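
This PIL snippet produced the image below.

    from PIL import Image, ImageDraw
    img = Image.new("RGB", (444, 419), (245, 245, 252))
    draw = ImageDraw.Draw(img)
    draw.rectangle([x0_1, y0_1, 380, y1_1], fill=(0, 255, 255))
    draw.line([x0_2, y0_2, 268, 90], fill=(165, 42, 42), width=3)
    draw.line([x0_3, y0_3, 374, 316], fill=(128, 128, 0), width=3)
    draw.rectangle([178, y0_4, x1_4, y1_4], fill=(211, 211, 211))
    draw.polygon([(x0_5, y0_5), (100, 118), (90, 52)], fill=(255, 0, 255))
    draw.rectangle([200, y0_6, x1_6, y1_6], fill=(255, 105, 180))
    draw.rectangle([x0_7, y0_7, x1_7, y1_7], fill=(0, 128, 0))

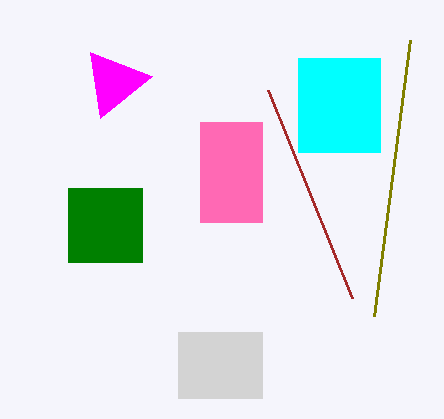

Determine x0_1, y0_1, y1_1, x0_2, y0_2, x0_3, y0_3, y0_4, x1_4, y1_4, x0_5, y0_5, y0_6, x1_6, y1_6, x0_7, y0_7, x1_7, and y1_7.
x0_1 = 298
y0_1 = 58
y1_1 = 152
x0_2 = 352
y0_2 = 298
x0_3 = 410
y0_3 = 40
y0_4 = 332
x1_4 = 262
y1_4 = 398
x0_5 = 152
y0_5 = 76
y0_6 = 122
x1_6 = 262
y1_6 = 222
x0_7 = 68
y0_7 = 188
x1_7 = 142
y1_7 = 262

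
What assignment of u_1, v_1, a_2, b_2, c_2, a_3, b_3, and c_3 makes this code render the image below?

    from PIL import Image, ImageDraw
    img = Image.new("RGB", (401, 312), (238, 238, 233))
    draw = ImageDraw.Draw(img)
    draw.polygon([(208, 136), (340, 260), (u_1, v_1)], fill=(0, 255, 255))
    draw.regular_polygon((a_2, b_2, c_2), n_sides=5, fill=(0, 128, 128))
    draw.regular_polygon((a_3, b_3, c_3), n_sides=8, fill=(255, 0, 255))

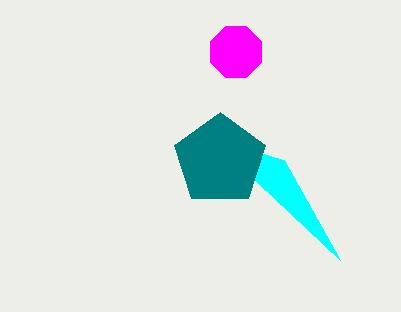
u_1 = 284
v_1 = 160
a_2 = 220
b_2 = 160
c_2 = 48
a_3 = 236
b_3 = 52
c_3 = 28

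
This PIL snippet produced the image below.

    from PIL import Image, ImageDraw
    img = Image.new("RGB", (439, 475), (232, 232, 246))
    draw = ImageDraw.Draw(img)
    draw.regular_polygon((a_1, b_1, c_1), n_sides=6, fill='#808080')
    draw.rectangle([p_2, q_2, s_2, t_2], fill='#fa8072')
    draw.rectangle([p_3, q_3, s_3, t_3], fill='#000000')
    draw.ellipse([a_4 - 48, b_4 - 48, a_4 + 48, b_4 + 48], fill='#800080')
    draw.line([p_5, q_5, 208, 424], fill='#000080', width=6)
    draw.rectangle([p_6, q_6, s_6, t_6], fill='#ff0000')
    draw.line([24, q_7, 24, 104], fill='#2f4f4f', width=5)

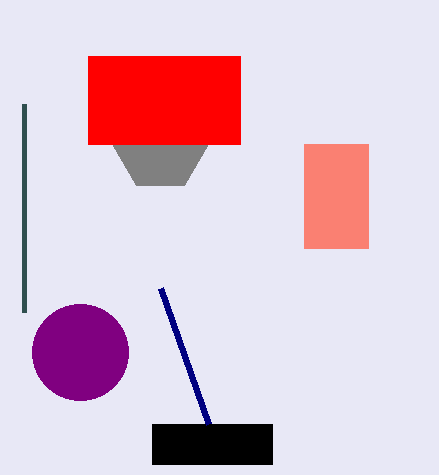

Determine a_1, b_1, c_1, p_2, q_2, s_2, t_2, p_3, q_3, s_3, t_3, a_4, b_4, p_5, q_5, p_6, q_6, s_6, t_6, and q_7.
a_1 = 160
b_1 = 144
c_1 = 48
p_2 = 304
q_2 = 144
s_2 = 368
t_2 = 248
p_3 = 152
q_3 = 424
s_3 = 272
t_3 = 464
a_4 = 80
b_4 = 352
p_5 = 160
q_5 = 288
p_6 = 88
q_6 = 56
s_6 = 240
t_6 = 144
q_7 = 312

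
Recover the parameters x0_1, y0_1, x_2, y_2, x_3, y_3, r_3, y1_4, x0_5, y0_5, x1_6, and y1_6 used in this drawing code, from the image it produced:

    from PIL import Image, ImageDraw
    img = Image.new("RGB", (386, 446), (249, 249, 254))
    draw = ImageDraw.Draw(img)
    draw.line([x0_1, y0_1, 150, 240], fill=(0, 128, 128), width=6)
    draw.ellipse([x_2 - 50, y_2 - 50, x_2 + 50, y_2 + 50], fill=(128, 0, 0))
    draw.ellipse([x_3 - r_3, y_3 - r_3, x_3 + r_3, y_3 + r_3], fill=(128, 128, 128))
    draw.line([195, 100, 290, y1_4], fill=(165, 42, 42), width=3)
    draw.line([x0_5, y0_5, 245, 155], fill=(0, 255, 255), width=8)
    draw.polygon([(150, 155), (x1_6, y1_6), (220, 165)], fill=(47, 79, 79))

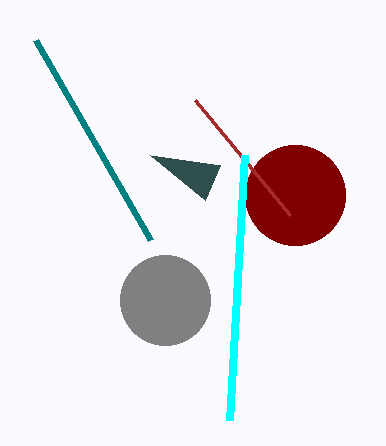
x0_1 = 35
y0_1 = 40
x_2 = 295
y_2 = 195
x_3 = 165
y_3 = 300
r_3 = 45
y1_4 = 215
x0_5 = 230
y0_5 = 420
x1_6 = 205
y1_6 = 200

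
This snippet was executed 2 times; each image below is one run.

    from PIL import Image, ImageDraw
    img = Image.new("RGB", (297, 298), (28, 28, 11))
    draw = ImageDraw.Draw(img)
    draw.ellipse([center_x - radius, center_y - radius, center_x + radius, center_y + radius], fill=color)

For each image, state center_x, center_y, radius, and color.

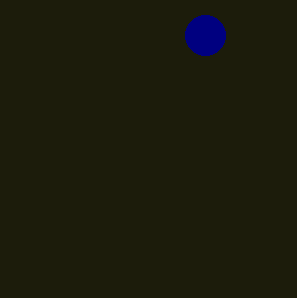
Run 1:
center_x = 205, center_y = 35, radius = 20, color = 'navy'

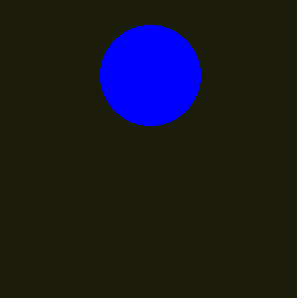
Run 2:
center_x = 150; center_y = 75; radius = 50; color = 'blue'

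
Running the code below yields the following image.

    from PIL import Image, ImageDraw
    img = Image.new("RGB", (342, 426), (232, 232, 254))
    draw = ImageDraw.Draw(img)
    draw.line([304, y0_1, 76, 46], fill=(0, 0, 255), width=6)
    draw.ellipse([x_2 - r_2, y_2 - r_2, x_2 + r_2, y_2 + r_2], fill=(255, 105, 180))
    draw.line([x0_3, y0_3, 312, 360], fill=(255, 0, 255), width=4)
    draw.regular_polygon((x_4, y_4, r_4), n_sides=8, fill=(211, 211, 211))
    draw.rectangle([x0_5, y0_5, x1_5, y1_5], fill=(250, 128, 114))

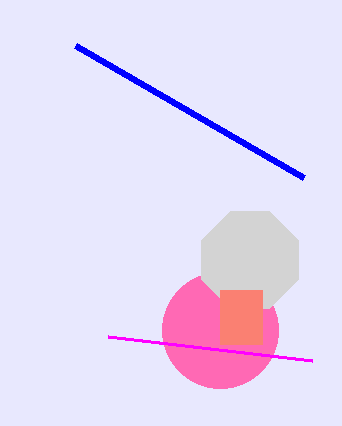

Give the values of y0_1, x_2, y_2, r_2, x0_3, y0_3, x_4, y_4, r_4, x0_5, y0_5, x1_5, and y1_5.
y0_1 = 178; x_2 = 220; y_2 = 330; r_2 = 58; x0_3 = 108; y0_3 = 336; x_4 = 250; y_4 = 260; r_4 = 52; x0_5 = 220; y0_5 = 290; x1_5 = 262; y1_5 = 344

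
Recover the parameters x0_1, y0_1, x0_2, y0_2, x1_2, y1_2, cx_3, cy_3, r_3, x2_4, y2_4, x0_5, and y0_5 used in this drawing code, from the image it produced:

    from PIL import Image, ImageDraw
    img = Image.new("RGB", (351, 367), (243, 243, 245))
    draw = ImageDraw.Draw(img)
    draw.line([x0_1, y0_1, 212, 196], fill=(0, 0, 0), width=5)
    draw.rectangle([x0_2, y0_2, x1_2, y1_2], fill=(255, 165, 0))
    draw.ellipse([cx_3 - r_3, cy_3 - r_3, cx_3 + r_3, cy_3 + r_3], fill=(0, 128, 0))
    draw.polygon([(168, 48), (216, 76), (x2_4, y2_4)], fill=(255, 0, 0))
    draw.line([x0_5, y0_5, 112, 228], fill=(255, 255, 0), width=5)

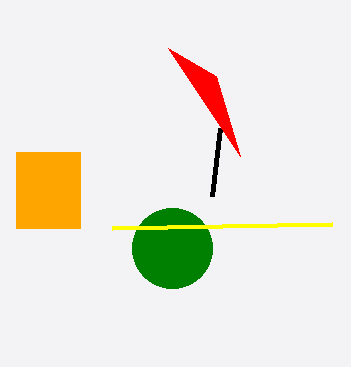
x0_1 = 220; y0_1 = 128; x0_2 = 16; y0_2 = 152; x1_2 = 80; y1_2 = 228; cx_3 = 172; cy_3 = 248; r_3 = 40; x2_4 = 240; y2_4 = 156; x0_5 = 332; y0_5 = 224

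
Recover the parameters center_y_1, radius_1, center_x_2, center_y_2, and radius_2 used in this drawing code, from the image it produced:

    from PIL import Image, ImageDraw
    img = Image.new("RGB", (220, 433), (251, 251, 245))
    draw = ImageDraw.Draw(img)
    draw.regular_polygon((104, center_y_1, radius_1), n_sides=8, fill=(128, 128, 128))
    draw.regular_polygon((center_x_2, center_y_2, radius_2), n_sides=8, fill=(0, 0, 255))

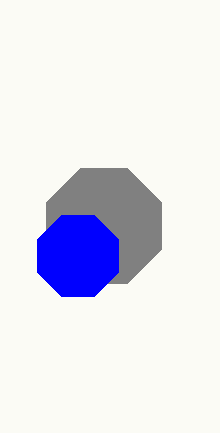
center_y_1 = 226
radius_1 = 62
center_x_2 = 78
center_y_2 = 256
radius_2 = 44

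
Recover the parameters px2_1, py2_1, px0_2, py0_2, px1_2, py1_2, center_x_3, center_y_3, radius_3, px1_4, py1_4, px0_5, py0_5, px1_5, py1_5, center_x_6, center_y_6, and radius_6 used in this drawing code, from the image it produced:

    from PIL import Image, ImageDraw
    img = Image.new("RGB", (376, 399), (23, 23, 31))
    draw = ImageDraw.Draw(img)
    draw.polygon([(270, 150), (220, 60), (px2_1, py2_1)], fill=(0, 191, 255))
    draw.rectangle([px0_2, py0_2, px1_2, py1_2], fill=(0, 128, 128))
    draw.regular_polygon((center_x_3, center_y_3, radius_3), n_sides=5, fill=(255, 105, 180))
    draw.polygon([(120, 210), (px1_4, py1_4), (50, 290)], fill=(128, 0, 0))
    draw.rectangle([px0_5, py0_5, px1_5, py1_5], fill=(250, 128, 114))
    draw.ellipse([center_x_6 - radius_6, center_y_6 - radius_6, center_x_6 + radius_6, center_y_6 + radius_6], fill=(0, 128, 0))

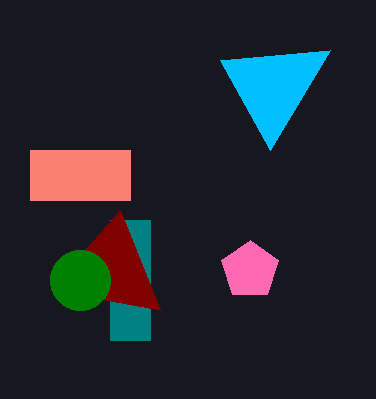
px2_1 = 330, py2_1 = 50, px0_2 = 110, py0_2 = 220, px1_2 = 150, py1_2 = 340, center_x_3 = 250, center_y_3 = 270, radius_3 = 30, px1_4 = 160, py1_4 = 310, px0_5 = 30, py0_5 = 150, px1_5 = 130, py1_5 = 200, center_x_6 = 80, center_y_6 = 280, radius_6 = 30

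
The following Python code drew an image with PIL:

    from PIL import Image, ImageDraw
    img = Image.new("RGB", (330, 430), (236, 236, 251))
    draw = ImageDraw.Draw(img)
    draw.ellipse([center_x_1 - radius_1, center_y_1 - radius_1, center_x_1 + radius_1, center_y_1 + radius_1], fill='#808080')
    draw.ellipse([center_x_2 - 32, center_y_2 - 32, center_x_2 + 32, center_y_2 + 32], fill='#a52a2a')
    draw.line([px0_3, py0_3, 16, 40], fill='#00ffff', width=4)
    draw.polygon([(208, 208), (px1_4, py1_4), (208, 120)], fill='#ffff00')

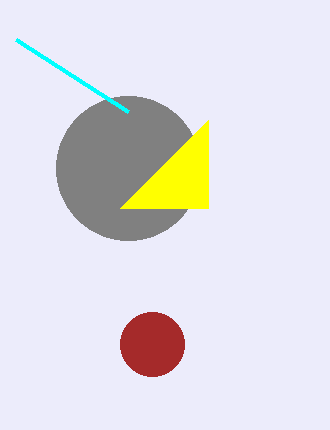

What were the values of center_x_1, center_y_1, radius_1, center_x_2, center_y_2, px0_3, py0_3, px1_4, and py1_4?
center_x_1 = 128
center_y_1 = 168
radius_1 = 72
center_x_2 = 152
center_y_2 = 344
px0_3 = 128
py0_3 = 112
px1_4 = 120
py1_4 = 208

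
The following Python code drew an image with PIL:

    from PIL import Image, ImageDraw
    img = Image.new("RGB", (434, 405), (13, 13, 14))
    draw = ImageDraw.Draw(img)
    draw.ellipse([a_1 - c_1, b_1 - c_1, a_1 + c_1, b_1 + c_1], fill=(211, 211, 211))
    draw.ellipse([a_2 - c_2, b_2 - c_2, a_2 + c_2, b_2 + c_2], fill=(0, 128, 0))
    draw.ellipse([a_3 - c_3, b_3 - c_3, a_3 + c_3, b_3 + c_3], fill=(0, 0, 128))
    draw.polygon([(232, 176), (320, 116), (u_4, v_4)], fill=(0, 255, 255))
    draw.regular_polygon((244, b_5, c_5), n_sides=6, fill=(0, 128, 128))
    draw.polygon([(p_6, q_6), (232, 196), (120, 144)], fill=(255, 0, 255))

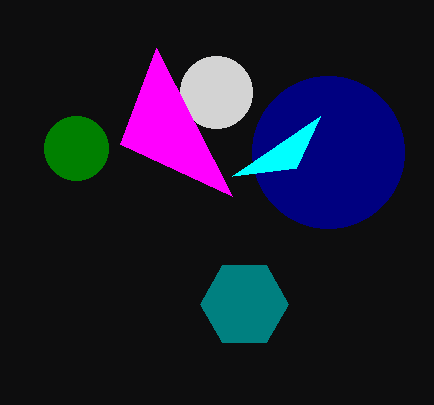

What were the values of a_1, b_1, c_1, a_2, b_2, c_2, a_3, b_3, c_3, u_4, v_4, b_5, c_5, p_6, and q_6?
a_1 = 216; b_1 = 92; c_1 = 36; a_2 = 76; b_2 = 148; c_2 = 32; a_3 = 328; b_3 = 152; c_3 = 76; u_4 = 296; v_4 = 168; b_5 = 304; c_5 = 44; p_6 = 156; q_6 = 48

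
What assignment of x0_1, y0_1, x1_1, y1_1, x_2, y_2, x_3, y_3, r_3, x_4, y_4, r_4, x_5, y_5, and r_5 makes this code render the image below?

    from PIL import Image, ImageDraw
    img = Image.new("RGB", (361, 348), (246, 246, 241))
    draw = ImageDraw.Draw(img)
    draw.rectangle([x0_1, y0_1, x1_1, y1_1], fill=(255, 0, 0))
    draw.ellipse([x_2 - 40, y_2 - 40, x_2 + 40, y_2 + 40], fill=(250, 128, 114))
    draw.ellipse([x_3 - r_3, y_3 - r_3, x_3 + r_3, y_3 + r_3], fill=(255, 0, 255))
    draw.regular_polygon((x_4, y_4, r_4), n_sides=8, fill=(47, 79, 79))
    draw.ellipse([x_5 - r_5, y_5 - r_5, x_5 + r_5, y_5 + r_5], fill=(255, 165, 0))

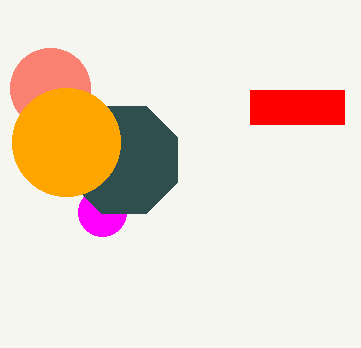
x0_1 = 250, y0_1 = 90, x1_1 = 344, y1_1 = 124, x_2 = 50, y_2 = 88, x_3 = 102, y_3 = 212, r_3 = 24, x_4 = 124, y_4 = 160, r_4 = 58, x_5 = 66, y_5 = 142, r_5 = 54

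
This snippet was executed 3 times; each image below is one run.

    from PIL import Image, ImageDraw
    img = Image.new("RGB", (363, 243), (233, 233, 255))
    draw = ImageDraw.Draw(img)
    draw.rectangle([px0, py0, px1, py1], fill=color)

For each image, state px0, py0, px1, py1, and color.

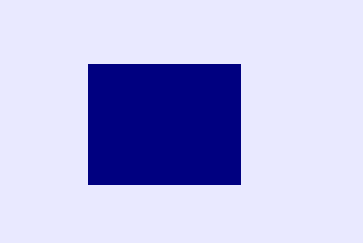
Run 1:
px0 = 88
py0 = 64
px1 = 240
py1 = 184
color = 'navy'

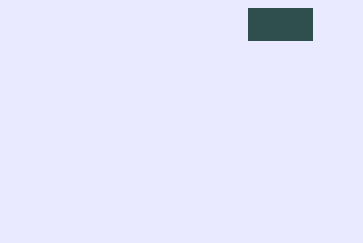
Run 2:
px0 = 248, py0 = 8, px1 = 312, py1 = 40, color = 'darkslategray'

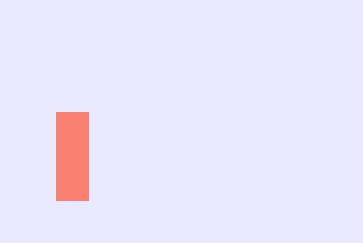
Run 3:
px0 = 56, py0 = 112, px1 = 88, py1 = 200, color = 'salmon'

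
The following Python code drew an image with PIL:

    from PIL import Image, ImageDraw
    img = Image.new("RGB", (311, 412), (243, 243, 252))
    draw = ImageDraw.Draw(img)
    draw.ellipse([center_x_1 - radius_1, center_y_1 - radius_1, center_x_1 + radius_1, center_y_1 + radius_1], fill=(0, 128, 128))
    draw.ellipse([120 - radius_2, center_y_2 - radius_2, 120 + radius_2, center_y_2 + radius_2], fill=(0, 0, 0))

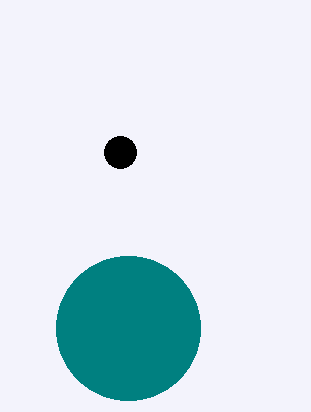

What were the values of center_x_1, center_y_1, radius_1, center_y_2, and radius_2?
center_x_1 = 128
center_y_1 = 328
radius_1 = 72
center_y_2 = 152
radius_2 = 16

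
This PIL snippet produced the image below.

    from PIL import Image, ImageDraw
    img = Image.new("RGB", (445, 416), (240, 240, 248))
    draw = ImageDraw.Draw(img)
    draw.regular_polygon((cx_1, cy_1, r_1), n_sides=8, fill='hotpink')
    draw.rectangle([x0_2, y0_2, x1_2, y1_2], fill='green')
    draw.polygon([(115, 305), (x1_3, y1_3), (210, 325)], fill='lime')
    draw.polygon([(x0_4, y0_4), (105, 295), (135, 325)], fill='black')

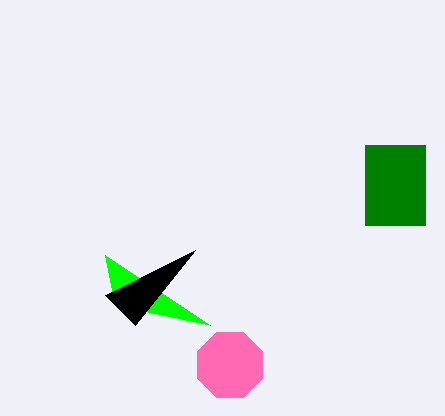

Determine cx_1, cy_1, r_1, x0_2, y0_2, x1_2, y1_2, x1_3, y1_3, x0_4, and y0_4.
cx_1 = 230
cy_1 = 365
r_1 = 35
x0_2 = 365
y0_2 = 145
x1_2 = 425
y1_2 = 225
x1_3 = 105
y1_3 = 255
x0_4 = 195
y0_4 = 250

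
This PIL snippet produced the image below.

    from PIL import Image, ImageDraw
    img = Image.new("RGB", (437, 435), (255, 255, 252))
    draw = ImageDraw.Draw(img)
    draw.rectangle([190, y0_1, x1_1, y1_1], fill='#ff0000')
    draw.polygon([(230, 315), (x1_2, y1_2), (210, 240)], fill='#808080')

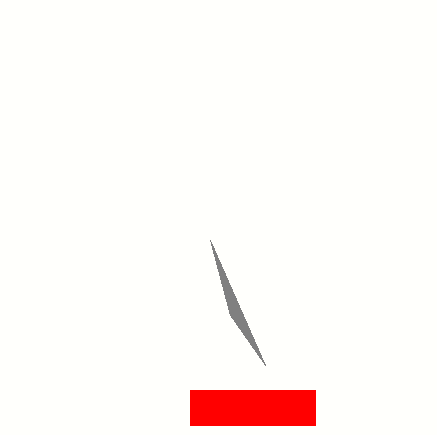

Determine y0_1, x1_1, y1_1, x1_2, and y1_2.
y0_1 = 390
x1_1 = 315
y1_1 = 425
x1_2 = 265
y1_2 = 365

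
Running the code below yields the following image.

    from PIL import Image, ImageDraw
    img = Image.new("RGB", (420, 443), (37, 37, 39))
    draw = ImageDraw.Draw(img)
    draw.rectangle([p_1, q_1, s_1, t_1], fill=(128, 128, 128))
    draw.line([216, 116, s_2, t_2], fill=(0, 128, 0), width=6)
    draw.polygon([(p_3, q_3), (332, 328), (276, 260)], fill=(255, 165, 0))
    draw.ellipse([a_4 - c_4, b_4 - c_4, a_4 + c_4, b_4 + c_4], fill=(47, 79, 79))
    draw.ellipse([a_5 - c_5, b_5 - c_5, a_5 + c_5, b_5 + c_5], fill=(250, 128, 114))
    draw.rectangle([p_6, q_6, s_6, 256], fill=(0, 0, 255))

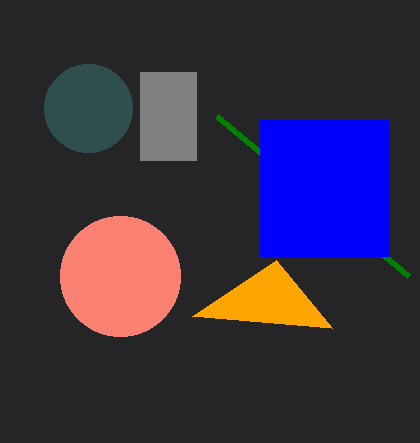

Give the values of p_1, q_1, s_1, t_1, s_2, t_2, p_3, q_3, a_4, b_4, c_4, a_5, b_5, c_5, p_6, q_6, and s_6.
p_1 = 140, q_1 = 72, s_1 = 196, t_1 = 160, s_2 = 408, t_2 = 276, p_3 = 192, q_3 = 316, a_4 = 88, b_4 = 108, c_4 = 44, a_5 = 120, b_5 = 276, c_5 = 60, p_6 = 260, q_6 = 120, s_6 = 388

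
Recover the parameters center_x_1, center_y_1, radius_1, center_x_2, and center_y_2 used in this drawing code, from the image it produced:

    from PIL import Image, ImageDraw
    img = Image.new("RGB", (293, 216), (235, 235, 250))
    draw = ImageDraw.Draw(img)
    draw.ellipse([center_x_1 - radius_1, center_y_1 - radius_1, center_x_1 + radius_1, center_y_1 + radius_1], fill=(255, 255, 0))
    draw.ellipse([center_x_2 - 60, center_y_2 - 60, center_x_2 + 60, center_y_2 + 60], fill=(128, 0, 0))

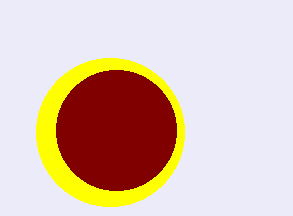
center_x_1 = 110
center_y_1 = 132
radius_1 = 74
center_x_2 = 116
center_y_2 = 130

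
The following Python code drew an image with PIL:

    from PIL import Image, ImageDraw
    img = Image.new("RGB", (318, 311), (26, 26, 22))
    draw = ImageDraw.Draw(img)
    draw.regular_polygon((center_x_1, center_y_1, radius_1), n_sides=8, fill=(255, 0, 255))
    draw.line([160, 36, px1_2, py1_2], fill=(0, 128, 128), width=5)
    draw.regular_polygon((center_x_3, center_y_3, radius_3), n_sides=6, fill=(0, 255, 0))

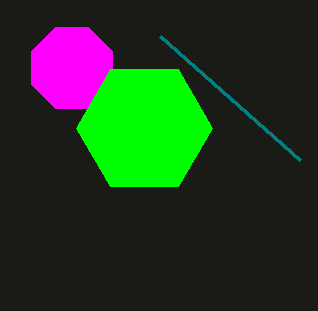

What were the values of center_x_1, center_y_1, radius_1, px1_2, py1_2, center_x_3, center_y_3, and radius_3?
center_x_1 = 72, center_y_1 = 68, radius_1 = 44, px1_2 = 300, py1_2 = 160, center_x_3 = 144, center_y_3 = 128, radius_3 = 68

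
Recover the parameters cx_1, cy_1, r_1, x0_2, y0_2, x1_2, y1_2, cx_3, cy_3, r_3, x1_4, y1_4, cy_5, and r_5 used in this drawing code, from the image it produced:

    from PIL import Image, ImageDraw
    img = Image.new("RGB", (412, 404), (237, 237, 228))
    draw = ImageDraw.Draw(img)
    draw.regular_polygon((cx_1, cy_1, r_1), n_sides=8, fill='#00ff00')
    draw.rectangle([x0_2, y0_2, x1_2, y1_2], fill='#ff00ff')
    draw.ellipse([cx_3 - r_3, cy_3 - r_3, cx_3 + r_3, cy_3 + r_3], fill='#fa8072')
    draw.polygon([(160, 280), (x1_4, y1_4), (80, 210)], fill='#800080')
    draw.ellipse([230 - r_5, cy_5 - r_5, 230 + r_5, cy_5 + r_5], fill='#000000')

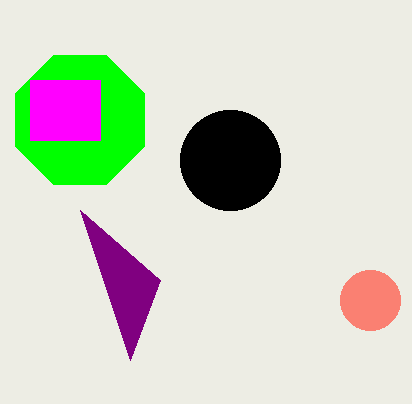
cx_1 = 80, cy_1 = 120, r_1 = 70, x0_2 = 30, y0_2 = 80, x1_2 = 100, y1_2 = 140, cx_3 = 370, cy_3 = 300, r_3 = 30, x1_4 = 130, y1_4 = 360, cy_5 = 160, r_5 = 50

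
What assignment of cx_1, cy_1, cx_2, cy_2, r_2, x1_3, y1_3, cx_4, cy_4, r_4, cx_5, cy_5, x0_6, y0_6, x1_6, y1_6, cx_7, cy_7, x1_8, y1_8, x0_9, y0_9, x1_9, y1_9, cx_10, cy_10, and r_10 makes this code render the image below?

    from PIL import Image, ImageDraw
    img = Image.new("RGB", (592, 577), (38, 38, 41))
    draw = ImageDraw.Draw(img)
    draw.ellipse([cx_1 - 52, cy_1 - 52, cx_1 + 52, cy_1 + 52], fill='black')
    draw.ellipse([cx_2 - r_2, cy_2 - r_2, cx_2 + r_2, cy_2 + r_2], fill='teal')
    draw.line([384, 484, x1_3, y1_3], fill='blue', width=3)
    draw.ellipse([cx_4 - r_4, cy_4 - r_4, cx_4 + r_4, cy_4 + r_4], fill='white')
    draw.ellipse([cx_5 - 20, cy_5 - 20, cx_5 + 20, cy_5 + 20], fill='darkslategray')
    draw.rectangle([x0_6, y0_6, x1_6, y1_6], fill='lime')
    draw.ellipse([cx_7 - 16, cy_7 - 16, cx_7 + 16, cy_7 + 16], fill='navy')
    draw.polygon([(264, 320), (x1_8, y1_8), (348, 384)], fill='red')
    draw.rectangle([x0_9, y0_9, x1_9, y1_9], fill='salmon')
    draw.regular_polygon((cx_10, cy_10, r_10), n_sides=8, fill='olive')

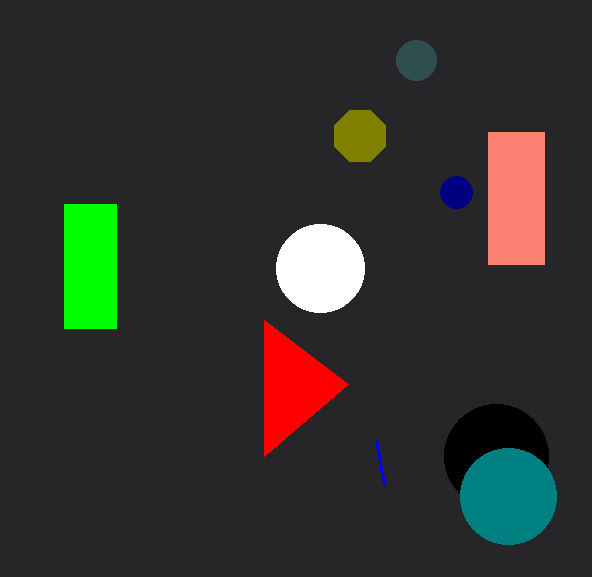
cx_1 = 496; cy_1 = 456; cx_2 = 508; cy_2 = 496; r_2 = 48; x1_3 = 376; y1_3 = 440; cx_4 = 320; cy_4 = 268; r_4 = 44; cx_5 = 416; cy_5 = 60; x0_6 = 64; y0_6 = 204; x1_6 = 116; y1_6 = 328; cx_7 = 456; cy_7 = 192; x1_8 = 264; y1_8 = 456; x0_9 = 488; y0_9 = 132; x1_9 = 544; y1_9 = 264; cx_10 = 360; cy_10 = 136; r_10 = 28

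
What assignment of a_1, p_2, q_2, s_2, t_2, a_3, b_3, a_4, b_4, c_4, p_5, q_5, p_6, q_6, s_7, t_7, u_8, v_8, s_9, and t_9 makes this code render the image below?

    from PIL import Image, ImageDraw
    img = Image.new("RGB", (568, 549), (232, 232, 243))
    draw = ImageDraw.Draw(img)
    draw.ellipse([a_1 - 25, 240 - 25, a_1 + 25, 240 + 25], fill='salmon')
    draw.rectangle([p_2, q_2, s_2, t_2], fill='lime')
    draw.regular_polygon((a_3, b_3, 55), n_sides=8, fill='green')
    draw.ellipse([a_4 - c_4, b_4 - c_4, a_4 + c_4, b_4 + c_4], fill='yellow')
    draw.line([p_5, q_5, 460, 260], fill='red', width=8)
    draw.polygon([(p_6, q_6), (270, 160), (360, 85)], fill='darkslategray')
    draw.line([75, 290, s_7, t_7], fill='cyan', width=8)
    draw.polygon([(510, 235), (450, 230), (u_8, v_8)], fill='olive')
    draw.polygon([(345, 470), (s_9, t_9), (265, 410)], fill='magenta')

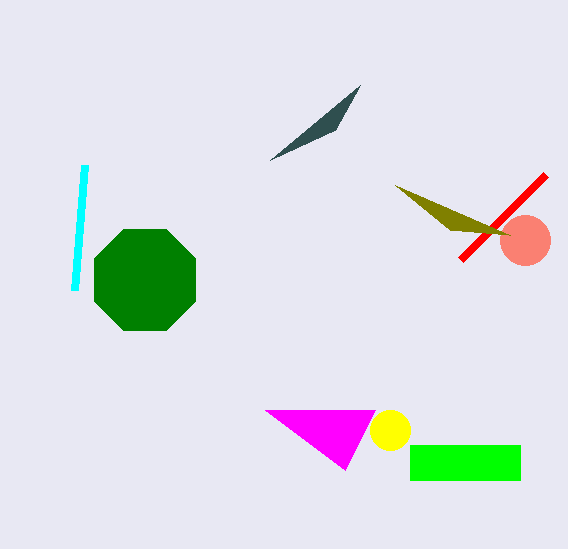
a_1 = 525
p_2 = 410
q_2 = 445
s_2 = 520
t_2 = 480
a_3 = 145
b_3 = 280
a_4 = 390
b_4 = 430
c_4 = 20
p_5 = 545
q_5 = 175
p_6 = 335
q_6 = 130
s_7 = 85
t_7 = 165
u_8 = 395
v_8 = 185
s_9 = 375
t_9 = 410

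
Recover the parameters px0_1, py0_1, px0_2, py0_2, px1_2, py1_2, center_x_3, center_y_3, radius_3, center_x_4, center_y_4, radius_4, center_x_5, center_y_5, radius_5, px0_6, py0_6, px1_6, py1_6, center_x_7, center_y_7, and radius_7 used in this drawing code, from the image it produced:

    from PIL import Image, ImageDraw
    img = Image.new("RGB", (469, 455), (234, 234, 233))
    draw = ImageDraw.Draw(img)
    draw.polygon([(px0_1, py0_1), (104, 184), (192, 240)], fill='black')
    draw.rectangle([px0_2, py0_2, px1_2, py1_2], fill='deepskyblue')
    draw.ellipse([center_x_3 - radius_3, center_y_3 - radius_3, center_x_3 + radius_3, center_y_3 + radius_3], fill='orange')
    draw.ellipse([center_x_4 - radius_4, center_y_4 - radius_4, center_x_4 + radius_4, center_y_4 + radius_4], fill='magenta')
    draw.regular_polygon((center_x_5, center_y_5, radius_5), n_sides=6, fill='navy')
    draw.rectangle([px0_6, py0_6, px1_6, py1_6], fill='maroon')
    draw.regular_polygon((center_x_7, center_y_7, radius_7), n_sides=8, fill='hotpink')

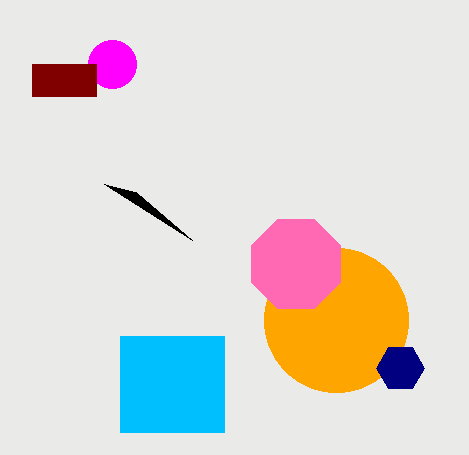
px0_1 = 136, py0_1 = 192, px0_2 = 120, py0_2 = 336, px1_2 = 224, py1_2 = 432, center_x_3 = 336, center_y_3 = 320, radius_3 = 72, center_x_4 = 112, center_y_4 = 64, radius_4 = 24, center_x_5 = 400, center_y_5 = 368, radius_5 = 24, px0_6 = 32, py0_6 = 64, px1_6 = 96, py1_6 = 96, center_x_7 = 296, center_y_7 = 264, radius_7 = 48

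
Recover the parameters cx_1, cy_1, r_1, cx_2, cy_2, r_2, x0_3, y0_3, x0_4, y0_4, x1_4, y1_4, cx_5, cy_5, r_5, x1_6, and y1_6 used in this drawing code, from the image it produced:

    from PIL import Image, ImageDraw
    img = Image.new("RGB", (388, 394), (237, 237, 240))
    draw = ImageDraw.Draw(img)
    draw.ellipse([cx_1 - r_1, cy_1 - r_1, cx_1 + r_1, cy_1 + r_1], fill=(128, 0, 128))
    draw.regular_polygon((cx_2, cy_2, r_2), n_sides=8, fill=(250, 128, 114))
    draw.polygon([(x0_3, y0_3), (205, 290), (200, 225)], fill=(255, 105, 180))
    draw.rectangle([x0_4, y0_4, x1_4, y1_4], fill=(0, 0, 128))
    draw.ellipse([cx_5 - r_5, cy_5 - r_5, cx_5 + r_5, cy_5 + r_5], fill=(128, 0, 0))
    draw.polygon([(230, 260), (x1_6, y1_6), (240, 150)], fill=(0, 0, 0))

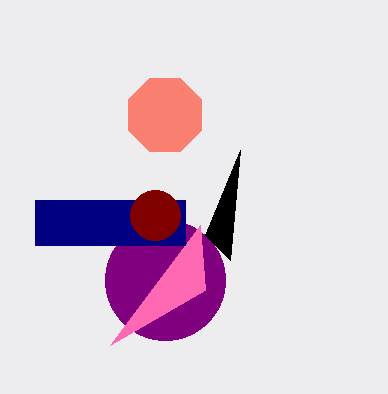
cx_1 = 165; cy_1 = 280; r_1 = 60; cx_2 = 165; cy_2 = 115; r_2 = 40; x0_3 = 110; y0_3 = 345; x0_4 = 35; y0_4 = 200; x1_4 = 185; y1_4 = 245; cx_5 = 155; cy_5 = 215; r_5 = 25; x1_6 = 205; y1_6 = 235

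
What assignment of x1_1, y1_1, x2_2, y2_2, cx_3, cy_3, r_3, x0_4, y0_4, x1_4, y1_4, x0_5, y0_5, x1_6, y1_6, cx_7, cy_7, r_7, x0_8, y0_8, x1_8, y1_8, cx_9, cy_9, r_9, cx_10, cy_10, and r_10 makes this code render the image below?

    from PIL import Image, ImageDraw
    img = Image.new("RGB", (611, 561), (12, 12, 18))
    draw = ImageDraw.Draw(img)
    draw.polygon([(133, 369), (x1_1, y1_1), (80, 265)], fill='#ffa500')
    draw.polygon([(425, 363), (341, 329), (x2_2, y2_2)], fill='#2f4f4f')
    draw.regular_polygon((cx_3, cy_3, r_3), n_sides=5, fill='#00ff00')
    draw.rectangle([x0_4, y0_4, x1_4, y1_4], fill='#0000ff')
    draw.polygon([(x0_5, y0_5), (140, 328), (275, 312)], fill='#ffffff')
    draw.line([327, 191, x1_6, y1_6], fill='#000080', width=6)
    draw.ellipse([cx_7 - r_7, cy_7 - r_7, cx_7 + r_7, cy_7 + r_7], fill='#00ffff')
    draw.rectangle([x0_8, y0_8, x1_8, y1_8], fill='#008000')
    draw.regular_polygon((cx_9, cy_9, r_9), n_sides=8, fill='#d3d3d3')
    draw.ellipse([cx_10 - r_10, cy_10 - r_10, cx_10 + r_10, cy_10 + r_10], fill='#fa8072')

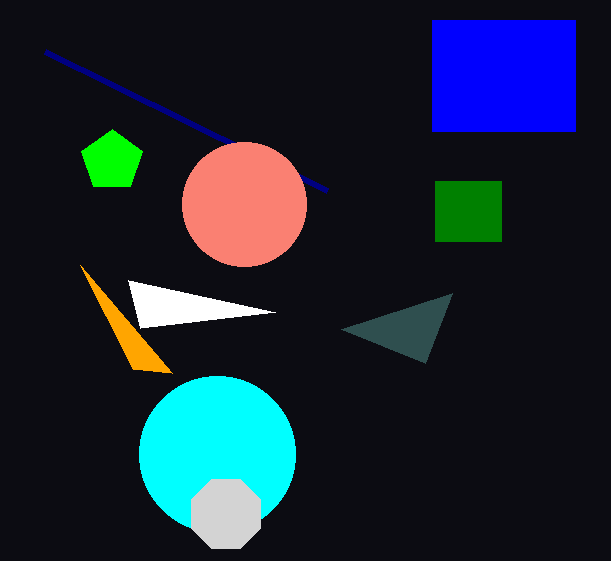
x1_1 = 172; y1_1 = 373; x2_2 = 452; y2_2 = 293; cx_3 = 112; cy_3 = 161; r_3 = 32; x0_4 = 432; y0_4 = 20; x1_4 = 575; y1_4 = 131; x0_5 = 128; y0_5 = 280; x1_6 = 45; y1_6 = 52; cx_7 = 217; cy_7 = 454; r_7 = 78; x0_8 = 435; y0_8 = 181; x1_8 = 501; y1_8 = 241; cx_9 = 226; cy_9 = 514; r_9 = 37; cx_10 = 244; cy_10 = 204; r_10 = 62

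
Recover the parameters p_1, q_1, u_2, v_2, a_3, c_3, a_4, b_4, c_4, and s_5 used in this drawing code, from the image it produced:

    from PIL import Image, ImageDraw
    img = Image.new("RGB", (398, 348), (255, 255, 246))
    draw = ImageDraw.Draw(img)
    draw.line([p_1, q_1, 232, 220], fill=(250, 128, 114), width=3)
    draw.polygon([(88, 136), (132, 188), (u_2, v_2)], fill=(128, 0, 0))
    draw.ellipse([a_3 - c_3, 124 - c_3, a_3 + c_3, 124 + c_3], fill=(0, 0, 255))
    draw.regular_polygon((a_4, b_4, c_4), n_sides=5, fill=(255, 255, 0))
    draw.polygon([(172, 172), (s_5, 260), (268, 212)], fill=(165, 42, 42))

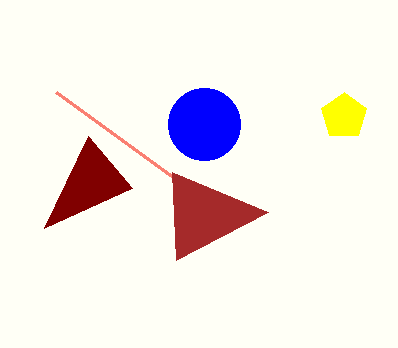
p_1 = 56; q_1 = 92; u_2 = 44; v_2 = 228; a_3 = 204; c_3 = 36; a_4 = 344; b_4 = 116; c_4 = 24; s_5 = 176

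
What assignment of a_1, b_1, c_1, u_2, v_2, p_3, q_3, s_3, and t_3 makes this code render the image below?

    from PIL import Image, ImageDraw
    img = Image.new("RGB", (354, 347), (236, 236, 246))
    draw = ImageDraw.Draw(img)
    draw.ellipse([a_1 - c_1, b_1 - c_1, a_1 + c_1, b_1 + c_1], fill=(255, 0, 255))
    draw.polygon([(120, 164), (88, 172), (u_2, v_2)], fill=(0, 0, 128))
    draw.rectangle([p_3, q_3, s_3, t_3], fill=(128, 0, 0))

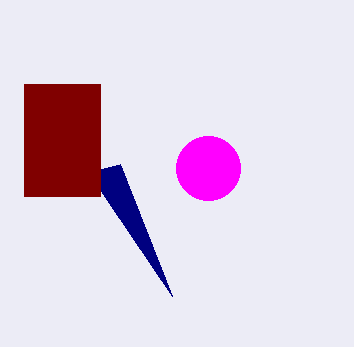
a_1 = 208; b_1 = 168; c_1 = 32; u_2 = 172; v_2 = 296; p_3 = 24; q_3 = 84; s_3 = 100; t_3 = 196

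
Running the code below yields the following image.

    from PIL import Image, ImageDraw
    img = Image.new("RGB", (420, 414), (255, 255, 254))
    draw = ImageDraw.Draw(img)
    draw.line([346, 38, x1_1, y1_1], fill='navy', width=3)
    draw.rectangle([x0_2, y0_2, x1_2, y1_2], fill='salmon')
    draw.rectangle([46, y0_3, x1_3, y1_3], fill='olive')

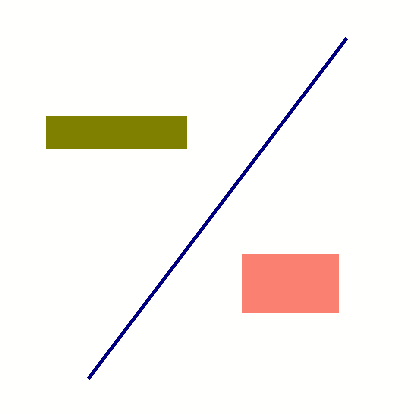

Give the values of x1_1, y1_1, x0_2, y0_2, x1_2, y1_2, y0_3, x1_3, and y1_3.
x1_1 = 88; y1_1 = 378; x0_2 = 242; y0_2 = 254; x1_2 = 338; y1_2 = 312; y0_3 = 116; x1_3 = 186; y1_3 = 148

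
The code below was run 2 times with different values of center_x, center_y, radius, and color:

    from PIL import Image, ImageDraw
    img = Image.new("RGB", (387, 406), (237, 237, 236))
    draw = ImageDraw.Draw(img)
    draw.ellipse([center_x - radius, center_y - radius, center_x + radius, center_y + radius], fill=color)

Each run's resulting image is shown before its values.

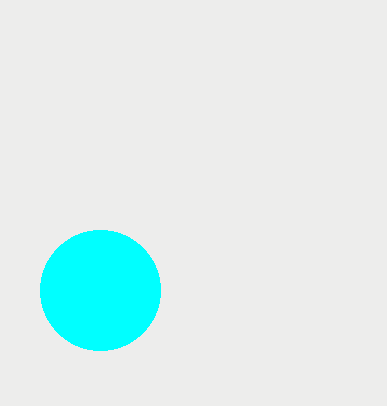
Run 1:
center_x = 100; center_y = 290; radius = 60; color = 'cyan'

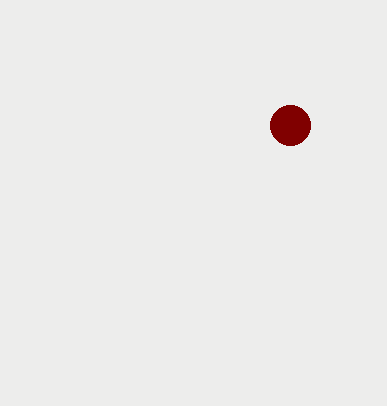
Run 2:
center_x = 290
center_y = 125
radius = 20
color = 'maroon'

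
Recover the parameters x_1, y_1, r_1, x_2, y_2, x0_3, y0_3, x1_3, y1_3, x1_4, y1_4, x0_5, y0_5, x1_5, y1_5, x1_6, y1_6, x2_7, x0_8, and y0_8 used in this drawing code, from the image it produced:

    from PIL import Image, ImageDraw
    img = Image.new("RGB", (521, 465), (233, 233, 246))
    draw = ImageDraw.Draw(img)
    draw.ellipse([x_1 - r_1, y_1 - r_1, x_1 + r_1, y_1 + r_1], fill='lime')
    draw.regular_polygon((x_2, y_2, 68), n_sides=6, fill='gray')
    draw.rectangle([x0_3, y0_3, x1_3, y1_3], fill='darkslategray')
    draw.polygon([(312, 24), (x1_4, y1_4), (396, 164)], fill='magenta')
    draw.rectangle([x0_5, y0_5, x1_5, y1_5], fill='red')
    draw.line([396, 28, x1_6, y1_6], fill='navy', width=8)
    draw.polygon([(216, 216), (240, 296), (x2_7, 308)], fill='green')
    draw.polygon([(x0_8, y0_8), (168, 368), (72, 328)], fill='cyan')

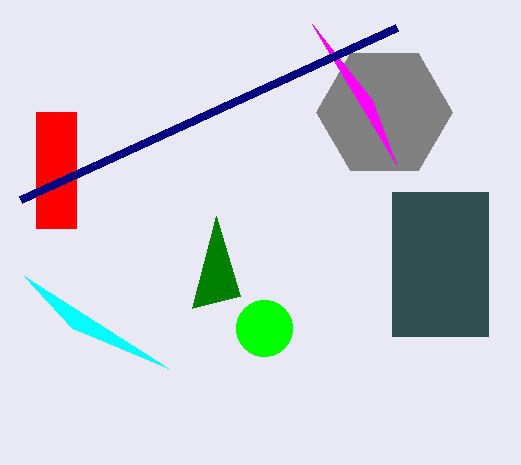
x_1 = 264; y_1 = 328; r_1 = 28; x_2 = 384; y_2 = 112; x0_3 = 392; y0_3 = 192; x1_3 = 488; y1_3 = 336; x1_4 = 372; y1_4 = 100; x0_5 = 36; y0_5 = 112; x1_5 = 76; y1_5 = 228; x1_6 = 20; y1_6 = 200; x2_7 = 192; x0_8 = 24; y0_8 = 276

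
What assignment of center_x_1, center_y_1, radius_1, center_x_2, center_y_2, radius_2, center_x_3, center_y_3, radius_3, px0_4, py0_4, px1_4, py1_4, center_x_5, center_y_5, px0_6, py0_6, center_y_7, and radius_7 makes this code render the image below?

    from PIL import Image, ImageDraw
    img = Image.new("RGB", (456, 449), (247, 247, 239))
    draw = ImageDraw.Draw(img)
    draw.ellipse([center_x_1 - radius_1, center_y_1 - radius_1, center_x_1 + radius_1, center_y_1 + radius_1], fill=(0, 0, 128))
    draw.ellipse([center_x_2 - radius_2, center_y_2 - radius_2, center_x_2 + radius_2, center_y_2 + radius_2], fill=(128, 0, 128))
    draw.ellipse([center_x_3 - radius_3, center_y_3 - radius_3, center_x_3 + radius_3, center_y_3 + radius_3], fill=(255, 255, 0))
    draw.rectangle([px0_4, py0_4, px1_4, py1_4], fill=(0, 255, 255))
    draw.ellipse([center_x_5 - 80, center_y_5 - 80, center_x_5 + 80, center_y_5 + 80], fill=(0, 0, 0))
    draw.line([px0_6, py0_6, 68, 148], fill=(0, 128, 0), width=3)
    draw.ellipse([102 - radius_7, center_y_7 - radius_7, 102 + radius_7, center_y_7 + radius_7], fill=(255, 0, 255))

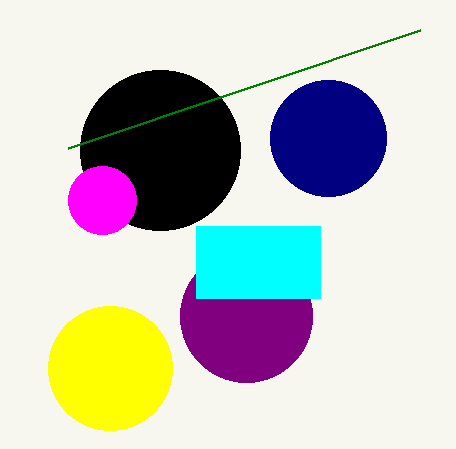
center_x_1 = 328
center_y_1 = 138
radius_1 = 58
center_x_2 = 246
center_y_2 = 316
radius_2 = 66
center_x_3 = 110
center_y_3 = 368
radius_3 = 62
px0_4 = 196
py0_4 = 226
px1_4 = 320
py1_4 = 298
center_x_5 = 160
center_y_5 = 150
px0_6 = 420
py0_6 = 30
center_y_7 = 200
radius_7 = 34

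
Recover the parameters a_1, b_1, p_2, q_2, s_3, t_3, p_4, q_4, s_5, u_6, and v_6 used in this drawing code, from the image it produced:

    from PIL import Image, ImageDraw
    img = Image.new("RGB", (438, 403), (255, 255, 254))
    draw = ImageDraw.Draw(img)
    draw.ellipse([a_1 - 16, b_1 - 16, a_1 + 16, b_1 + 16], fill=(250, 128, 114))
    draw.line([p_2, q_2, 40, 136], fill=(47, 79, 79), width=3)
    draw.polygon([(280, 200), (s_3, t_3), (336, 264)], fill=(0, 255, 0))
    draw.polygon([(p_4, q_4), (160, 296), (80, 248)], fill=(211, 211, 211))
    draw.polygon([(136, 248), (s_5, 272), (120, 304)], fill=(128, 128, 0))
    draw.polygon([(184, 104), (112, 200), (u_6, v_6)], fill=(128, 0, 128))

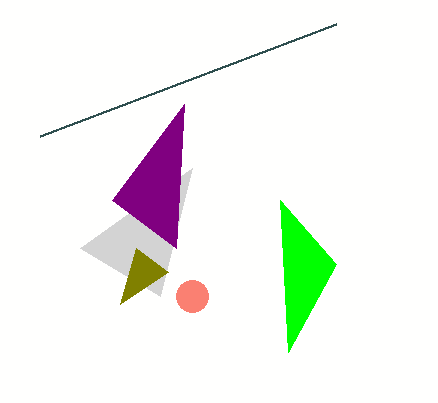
a_1 = 192; b_1 = 296; p_2 = 336; q_2 = 24; s_3 = 288; t_3 = 352; p_4 = 192; q_4 = 168; s_5 = 168; u_6 = 176; v_6 = 248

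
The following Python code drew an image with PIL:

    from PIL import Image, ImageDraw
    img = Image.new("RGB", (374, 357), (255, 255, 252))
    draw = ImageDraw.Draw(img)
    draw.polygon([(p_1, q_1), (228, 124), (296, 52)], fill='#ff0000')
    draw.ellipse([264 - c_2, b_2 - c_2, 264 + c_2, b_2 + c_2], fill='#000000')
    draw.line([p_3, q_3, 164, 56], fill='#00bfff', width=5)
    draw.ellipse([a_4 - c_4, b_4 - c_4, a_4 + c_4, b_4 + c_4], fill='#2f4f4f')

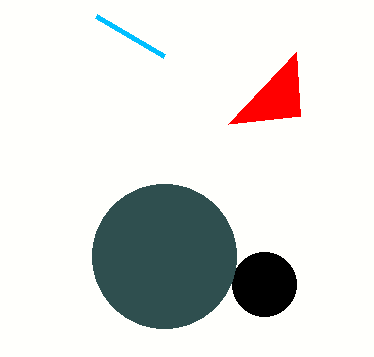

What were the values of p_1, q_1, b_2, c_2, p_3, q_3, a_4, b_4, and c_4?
p_1 = 300
q_1 = 116
b_2 = 284
c_2 = 32
p_3 = 96
q_3 = 16
a_4 = 164
b_4 = 256
c_4 = 72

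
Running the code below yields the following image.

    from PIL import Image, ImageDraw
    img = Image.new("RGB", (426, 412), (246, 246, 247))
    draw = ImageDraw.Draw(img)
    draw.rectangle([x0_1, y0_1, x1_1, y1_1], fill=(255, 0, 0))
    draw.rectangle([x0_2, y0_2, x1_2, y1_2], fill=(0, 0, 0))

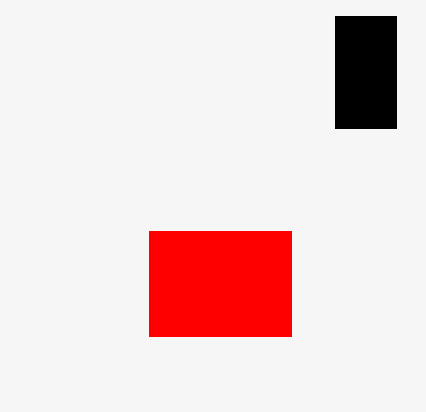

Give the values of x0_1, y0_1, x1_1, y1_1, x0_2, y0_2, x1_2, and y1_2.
x0_1 = 149
y0_1 = 231
x1_1 = 291
y1_1 = 336
x0_2 = 335
y0_2 = 16
x1_2 = 396
y1_2 = 128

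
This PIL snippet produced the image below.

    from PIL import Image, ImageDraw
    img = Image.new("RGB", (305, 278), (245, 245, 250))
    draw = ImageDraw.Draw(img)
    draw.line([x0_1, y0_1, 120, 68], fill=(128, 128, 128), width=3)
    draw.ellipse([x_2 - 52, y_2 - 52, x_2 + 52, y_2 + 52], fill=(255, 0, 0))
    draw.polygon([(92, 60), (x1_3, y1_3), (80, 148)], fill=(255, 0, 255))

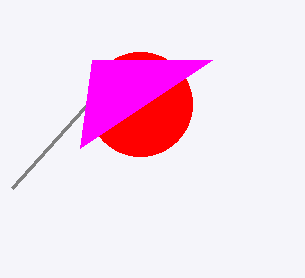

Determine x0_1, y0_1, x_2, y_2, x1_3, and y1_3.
x0_1 = 12
y0_1 = 188
x_2 = 140
y_2 = 104
x1_3 = 212
y1_3 = 60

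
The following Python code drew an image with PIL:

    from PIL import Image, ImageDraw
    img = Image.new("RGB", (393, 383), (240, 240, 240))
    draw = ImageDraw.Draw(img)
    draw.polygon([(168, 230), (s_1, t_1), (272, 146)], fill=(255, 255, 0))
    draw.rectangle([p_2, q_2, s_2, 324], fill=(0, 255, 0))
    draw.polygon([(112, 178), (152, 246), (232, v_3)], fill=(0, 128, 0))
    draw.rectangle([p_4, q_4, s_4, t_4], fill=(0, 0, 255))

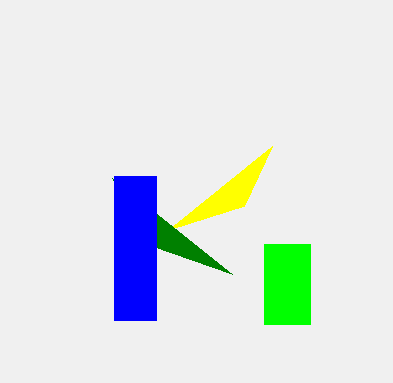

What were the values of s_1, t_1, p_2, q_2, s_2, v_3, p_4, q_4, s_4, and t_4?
s_1 = 244, t_1 = 206, p_2 = 264, q_2 = 244, s_2 = 310, v_3 = 274, p_4 = 114, q_4 = 176, s_4 = 156, t_4 = 320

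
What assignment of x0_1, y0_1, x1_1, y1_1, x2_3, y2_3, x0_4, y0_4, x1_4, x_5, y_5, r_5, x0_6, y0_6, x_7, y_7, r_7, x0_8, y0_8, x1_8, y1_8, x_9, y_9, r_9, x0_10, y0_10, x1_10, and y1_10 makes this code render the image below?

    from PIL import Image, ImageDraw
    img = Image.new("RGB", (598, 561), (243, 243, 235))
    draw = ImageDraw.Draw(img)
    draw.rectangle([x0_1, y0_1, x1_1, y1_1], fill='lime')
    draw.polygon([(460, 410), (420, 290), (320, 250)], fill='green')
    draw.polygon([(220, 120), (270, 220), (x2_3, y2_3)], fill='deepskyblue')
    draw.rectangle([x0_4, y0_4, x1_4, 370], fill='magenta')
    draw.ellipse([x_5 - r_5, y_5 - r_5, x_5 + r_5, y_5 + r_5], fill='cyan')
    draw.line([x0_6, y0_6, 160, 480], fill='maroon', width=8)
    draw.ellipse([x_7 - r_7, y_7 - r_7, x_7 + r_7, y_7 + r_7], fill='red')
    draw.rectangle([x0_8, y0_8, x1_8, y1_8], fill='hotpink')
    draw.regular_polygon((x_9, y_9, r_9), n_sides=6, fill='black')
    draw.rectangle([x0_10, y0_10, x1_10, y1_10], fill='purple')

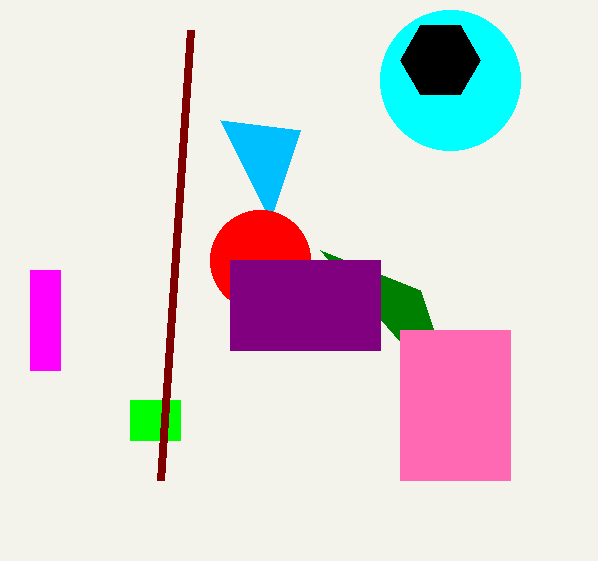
x0_1 = 130; y0_1 = 400; x1_1 = 180; y1_1 = 440; x2_3 = 300; y2_3 = 130; x0_4 = 30; y0_4 = 270; x1_4 = 60; x_5 = 450; y_5 = 80; r_5 = 70; x0_6 = 190; y0_6 = 30; x_7 = 260; y_7 = 260; r_7 = 50; x0_8 = 400; y0_8 = 330; x1_8 = 510; y1_8 = 480; x_9 = 440; y_9 = 60; r_9 = 40; x0_10 = 230; y0_10 = 260; x1_10 = 380; y1_10 = 350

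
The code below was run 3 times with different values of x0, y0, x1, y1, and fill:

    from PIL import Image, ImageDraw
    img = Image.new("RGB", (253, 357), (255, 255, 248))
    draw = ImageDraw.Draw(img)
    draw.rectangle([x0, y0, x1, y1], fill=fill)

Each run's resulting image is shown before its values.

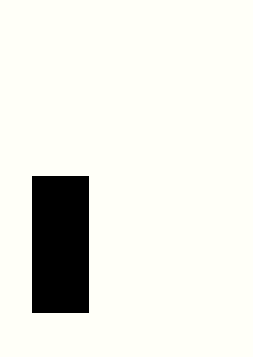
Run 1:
x0 = 32, y0 = 176, x1 = 88, y1 = 312, fill = 'black'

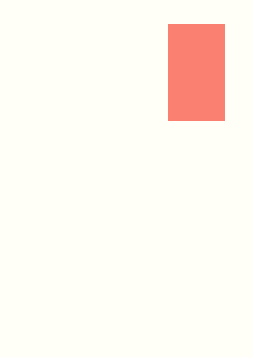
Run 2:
x0 = 168; y0 = 24; x1 = 224; y1 = 120; fill = 'salmon'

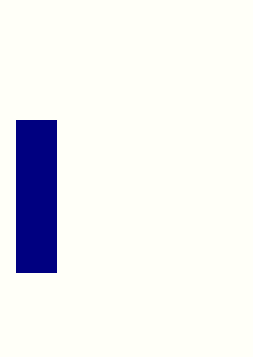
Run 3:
x0 = 16; y0 = 120; x1 = 56; y1 = 272; fill = 'navy'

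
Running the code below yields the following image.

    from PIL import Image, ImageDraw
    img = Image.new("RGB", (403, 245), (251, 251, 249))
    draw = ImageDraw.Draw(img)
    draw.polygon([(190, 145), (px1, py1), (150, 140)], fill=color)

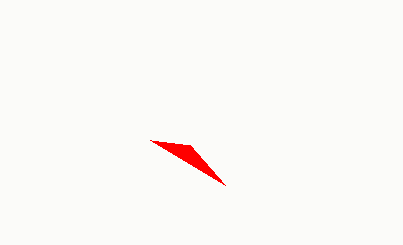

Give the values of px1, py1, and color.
px1 = 225; py1 = 185; color = 'red'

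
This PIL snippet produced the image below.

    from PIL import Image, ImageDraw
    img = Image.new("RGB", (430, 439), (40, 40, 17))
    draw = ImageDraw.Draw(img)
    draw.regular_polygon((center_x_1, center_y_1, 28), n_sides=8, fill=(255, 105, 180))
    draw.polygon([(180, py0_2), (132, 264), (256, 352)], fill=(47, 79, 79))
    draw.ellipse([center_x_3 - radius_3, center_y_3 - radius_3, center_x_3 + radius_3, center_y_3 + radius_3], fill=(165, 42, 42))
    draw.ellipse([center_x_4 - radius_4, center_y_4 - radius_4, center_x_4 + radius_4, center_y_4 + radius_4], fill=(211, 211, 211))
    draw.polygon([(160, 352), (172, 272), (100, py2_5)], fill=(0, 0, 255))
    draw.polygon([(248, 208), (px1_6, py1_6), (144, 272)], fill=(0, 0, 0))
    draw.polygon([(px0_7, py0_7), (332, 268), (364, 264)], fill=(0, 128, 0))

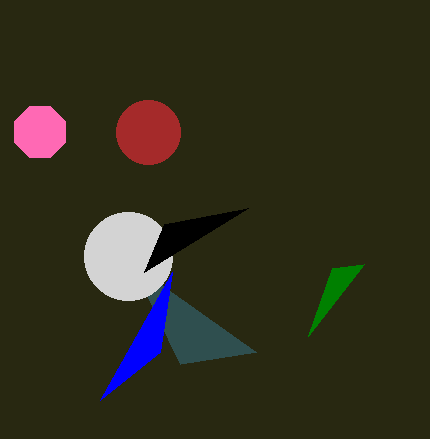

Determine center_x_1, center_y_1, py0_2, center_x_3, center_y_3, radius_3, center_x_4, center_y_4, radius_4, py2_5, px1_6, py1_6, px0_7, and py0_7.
center_x_1 = 40, center_y_1 = 132, py0_2 = 364, center_x_3 = 148, center_y_3 = 132, radius_3 = 32, center_x_4 = 128, center_y_4 = 256, radius_4 = 44, py2_5 = 400, px1_6 = 164, py1_6 = 224, px0_7 = 308, py0_7 = 336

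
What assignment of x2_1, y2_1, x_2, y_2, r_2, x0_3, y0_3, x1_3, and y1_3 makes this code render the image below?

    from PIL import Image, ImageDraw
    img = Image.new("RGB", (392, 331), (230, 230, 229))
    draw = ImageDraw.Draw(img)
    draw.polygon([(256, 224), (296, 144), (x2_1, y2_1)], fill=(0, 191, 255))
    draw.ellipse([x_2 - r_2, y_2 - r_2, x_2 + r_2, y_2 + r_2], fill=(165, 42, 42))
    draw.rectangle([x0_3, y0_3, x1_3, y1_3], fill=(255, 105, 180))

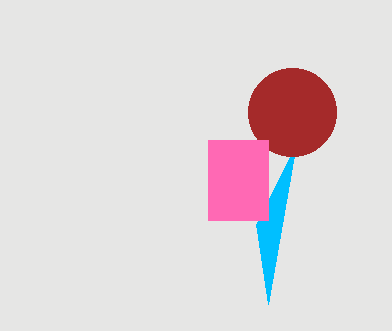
x2_1 = 268, y2_1 = 304, x_2 = 292, y_2 = 112, r_2 = 44, x0_3 = 208, y0_3 = 140, x1_3 = 268, y1_3 = 220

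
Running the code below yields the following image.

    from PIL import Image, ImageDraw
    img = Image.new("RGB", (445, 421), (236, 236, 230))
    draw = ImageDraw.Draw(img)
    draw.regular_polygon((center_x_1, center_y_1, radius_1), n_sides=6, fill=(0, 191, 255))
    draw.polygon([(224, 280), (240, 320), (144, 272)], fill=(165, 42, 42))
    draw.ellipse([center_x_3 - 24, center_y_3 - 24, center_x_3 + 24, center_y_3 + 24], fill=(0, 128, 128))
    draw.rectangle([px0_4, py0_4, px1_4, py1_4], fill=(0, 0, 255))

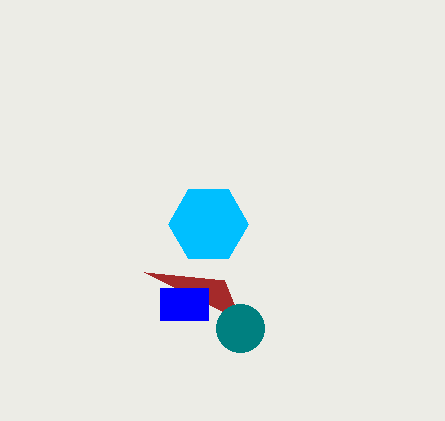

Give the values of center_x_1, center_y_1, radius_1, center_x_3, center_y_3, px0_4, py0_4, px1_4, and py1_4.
center_x_1 = 208, center_y_1 = 224, radius_1 = 40, center_x_3 = 240, center_y_3 = 328, px0_4 = 160, py0_4 = 288, px1_4 = 208, py1_4 = 320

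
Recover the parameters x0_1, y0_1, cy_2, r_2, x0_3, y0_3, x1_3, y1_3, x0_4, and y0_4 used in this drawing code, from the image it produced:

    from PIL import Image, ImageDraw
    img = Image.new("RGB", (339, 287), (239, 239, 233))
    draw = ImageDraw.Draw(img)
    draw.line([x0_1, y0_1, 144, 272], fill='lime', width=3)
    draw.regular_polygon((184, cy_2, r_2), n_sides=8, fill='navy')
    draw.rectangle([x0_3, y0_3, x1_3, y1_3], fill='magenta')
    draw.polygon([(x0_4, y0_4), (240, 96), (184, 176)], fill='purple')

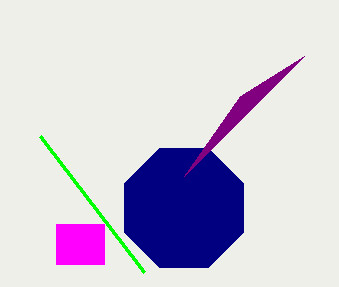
x0_1 = 40; y0_1 = 136; cy_2 = 208; r_2 = 64; x0_3 = 56; y0_3 = 224; x1_3 = 104; y1_3 = 264; x0_4 = 304; y0_4 = 56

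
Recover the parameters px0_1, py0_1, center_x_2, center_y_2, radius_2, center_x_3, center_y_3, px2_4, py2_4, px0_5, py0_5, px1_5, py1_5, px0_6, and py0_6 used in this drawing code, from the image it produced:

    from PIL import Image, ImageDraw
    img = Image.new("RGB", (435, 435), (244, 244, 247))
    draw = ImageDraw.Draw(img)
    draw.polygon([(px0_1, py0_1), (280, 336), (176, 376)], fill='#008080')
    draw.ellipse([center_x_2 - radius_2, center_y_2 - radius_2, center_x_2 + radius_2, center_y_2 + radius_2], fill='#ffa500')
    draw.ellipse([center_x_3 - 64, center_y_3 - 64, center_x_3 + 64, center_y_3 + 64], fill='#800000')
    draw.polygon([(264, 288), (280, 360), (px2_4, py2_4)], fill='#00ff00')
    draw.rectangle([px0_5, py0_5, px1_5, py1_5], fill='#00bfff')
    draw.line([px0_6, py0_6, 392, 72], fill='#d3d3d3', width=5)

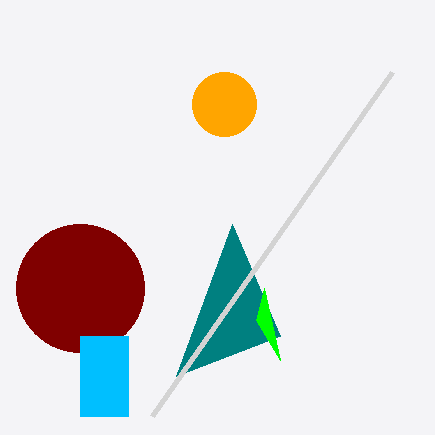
px0_1 = 232; py0_1 = 224; center_x_2 = 224; center_y_2 = 104; radius_2 = 32; center_x_3 = 80; center_y_3 = 288; px2_4 = 256; py2_4 = 320; px0_5 = 80; py0_5 = 336; px1_5 = 128; py1_5 = 416; px0_6 = 152; py0_6 = 416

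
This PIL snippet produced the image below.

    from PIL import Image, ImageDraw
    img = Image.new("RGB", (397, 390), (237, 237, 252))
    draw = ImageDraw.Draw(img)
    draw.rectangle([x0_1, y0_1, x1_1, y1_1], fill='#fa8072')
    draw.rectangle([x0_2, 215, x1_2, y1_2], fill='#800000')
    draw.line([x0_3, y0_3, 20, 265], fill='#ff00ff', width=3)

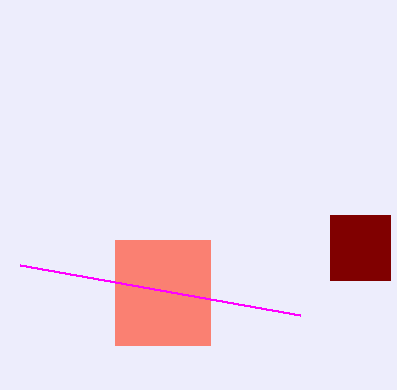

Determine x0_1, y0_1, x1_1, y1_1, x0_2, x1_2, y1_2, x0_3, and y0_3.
x0_1 = 115; y0_1 = 240; x1_1 = 210; y1_1 = 345; x0_2 = 330; x1_2 = 390; y1_2 = 280; x0_3 = 300; y0_3 = 315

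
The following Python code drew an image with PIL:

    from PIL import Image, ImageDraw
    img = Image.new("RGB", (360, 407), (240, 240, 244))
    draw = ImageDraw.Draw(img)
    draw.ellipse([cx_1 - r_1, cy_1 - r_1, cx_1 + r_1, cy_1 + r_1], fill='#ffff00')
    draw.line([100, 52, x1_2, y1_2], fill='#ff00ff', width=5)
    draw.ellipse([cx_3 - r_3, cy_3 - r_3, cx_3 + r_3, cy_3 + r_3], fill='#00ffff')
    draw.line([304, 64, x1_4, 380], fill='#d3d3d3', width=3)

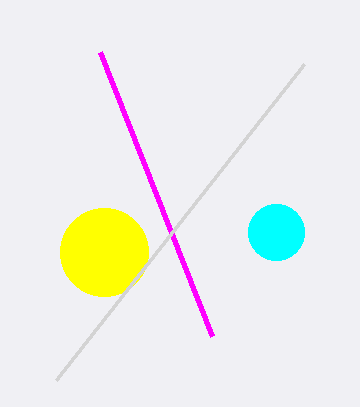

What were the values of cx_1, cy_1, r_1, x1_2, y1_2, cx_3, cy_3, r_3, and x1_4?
cx_1 = 104
cy_1 = 252
r_1 = 44
x1_2 = 212
y1_2 = 336
cx_3 = 276
cy_3 = 232
r_3 = 28
x1_4 = 56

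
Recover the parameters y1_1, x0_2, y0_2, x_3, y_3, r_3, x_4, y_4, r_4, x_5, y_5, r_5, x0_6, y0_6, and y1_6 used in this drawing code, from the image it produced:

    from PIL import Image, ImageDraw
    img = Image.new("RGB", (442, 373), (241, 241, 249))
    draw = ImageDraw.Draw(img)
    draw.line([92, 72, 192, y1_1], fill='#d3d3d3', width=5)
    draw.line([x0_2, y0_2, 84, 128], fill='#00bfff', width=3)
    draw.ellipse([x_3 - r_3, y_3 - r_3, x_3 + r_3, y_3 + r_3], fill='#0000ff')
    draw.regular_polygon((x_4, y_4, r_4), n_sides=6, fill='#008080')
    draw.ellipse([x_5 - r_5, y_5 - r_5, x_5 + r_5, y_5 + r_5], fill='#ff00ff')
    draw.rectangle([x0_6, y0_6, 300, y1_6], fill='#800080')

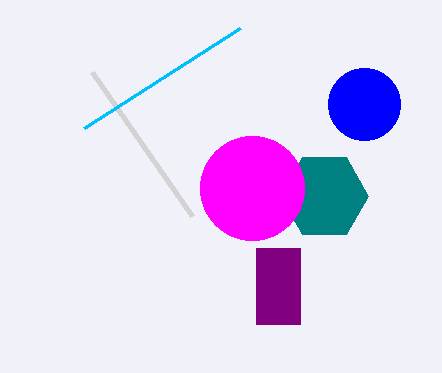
y1_1 = 216; x0_2 = 240; y0_2 = 28; x_3 = 364; y_3 = 104; r_3 = 36; x_4 = 324; y_4 = 196; r_4 = 44; x_5 = 252; y_5 = 188; r_5 = 52; x0_6 = 256; y0_6 = 248; y1_6 = 324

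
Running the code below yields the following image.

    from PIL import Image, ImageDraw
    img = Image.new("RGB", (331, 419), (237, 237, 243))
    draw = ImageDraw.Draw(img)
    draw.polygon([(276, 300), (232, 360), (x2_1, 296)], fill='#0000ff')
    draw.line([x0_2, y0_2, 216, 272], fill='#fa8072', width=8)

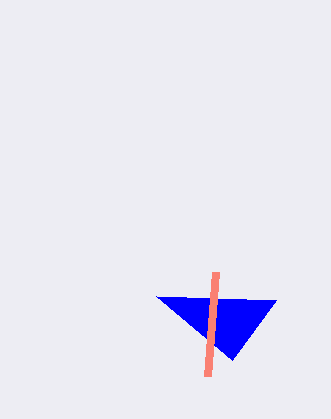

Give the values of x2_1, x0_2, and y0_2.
x2_1 = 156; x0_2 = 208; y0_2 = 376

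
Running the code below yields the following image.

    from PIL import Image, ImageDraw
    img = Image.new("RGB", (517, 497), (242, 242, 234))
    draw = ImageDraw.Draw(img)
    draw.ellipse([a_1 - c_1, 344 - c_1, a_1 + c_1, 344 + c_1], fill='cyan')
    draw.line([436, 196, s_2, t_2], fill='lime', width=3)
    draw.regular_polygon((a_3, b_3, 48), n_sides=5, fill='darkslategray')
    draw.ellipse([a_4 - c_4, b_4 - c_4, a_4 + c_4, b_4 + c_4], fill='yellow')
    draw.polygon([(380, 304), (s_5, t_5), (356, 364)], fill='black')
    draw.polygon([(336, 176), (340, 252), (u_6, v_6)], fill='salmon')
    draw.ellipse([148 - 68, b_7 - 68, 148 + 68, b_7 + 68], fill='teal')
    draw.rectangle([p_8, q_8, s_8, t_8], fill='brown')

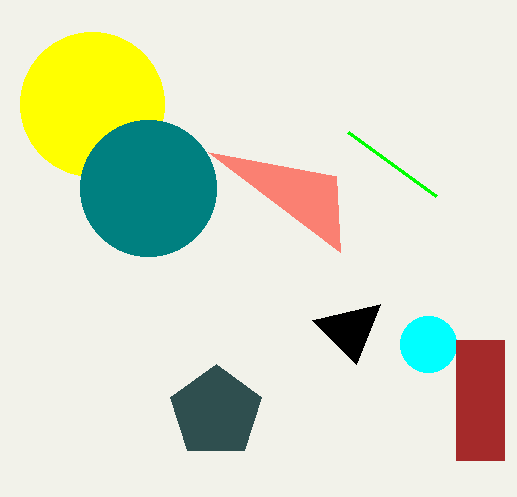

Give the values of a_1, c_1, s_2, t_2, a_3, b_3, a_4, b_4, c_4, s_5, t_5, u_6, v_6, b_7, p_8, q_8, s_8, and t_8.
a_1 = 428; c_1 = 28; s_2 = 348; t_2 = 132; a_3 = 216; b_3 = 412; a_4 = 92; b_4 = 104; c_4 = 72; s_5 = 312; t_5 = 320; u_6 = 208; v_6 = 152; b_7 = 188; p_8 = 456; q_8 = 340; s_8 = 504; t_8 = 460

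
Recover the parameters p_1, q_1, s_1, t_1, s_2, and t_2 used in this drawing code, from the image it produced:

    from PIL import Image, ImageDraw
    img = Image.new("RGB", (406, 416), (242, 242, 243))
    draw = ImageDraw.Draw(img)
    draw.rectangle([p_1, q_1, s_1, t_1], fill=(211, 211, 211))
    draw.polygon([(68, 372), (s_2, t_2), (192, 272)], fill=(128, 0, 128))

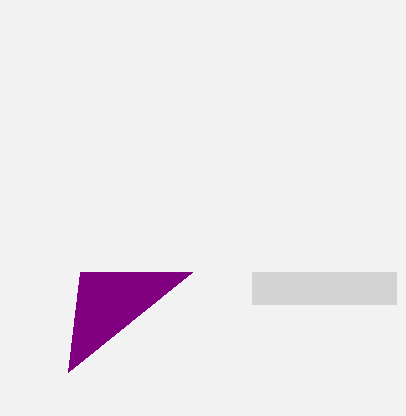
p_1 = 252; q_1 = 272; s_1 = 396; t_1 = 304; s_2 = 80; t_2 = 272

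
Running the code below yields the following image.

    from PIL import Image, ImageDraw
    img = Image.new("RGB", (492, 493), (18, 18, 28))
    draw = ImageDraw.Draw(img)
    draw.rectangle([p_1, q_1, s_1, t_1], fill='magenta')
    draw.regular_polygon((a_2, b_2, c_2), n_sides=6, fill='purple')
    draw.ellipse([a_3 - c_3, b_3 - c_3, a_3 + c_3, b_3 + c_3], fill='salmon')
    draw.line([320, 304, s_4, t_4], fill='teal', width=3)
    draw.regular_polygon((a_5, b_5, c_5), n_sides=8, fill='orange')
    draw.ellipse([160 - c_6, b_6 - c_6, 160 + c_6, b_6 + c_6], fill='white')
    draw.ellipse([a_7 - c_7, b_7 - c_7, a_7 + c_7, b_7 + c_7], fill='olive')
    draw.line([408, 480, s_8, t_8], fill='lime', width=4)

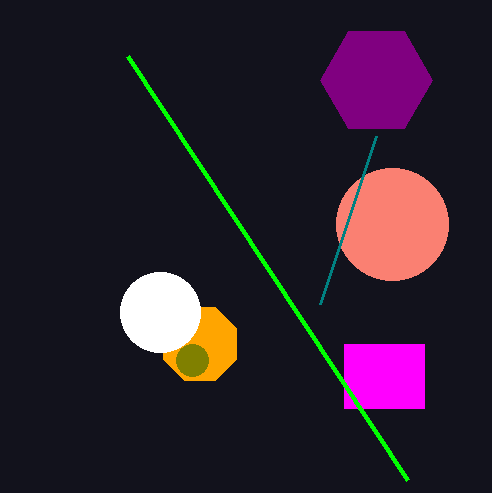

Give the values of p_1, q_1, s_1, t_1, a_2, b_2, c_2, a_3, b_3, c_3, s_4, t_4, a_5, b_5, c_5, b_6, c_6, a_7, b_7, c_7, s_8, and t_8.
p_1 = 344; q_1 = 344; s_1 = 424; t_1 = 408; a_2 = 376; b_2 = 80; c_2 = 56; a_3 = 392; b_3 = 224; c_3 = 56; s_4 = 376; t_4 = 136; a_5 = 200; b_5 = 344; c_5 = 40; b_6 = 312; c_6 = 40; a_7 = 192; b_7 = 360; c_7 = 16; s_8 = 128; t_8 = 56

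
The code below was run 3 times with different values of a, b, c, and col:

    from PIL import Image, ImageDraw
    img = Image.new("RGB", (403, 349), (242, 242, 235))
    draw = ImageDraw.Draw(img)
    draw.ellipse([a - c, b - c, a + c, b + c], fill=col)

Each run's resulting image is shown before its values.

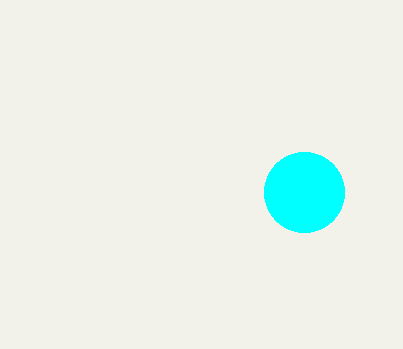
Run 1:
a = 304
b = 192
c = 40
col = 'cyan'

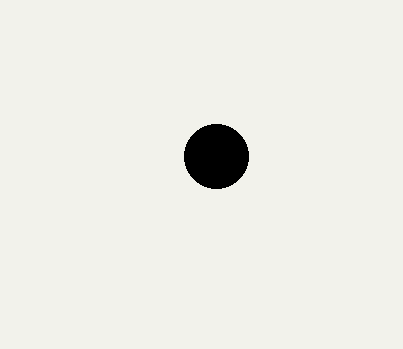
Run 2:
a = 216
b = 156
c = 32
col = 'black'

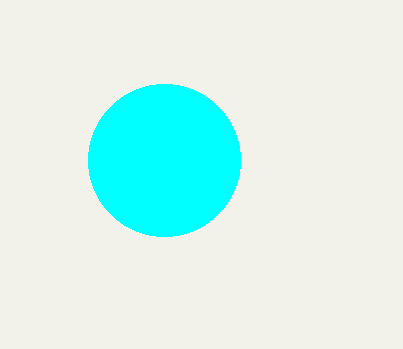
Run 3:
a = 164, b = 160, c = 76, col = 'cyan'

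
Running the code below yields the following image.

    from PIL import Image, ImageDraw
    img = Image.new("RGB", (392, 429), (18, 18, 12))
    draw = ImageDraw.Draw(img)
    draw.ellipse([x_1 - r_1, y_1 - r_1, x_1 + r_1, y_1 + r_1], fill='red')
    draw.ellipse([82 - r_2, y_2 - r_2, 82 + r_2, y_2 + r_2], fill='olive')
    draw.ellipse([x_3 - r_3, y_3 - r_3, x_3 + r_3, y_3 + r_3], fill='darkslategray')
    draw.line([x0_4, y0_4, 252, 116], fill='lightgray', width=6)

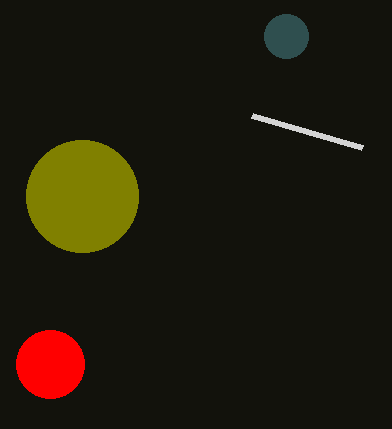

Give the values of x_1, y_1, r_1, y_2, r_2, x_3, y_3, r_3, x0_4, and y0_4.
x_1 = 50; y_1 = 364; r_1 = 34; y_2 = 196; r_2 = 56; x_3 = 286; y_3 = 36; r_3 = 22; x0_4 = 362; y0_4 = 148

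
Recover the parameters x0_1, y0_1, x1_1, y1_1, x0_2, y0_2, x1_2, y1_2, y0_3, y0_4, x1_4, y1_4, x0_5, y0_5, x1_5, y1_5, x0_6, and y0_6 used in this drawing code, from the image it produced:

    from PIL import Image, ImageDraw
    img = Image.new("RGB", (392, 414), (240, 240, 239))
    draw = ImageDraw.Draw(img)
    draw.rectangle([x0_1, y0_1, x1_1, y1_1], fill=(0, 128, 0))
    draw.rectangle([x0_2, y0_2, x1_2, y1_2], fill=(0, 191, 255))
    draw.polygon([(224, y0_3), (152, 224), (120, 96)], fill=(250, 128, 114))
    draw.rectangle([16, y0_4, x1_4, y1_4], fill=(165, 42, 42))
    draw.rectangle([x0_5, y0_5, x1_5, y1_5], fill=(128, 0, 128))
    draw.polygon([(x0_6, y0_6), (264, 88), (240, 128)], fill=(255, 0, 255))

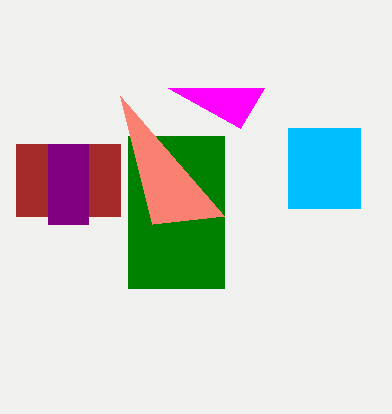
x0_1 = 128, y0_1 = 136, x1_1 = 224, y1_1 = 288, x0_2 = 288, y0_2 = 128, x1_2 = 360, y1_2 = 208, y0_3 = 216, y0_4 = 144, x1_4 = 120, y1_4 = 216, x0_5 = 48, y0_5 = 144, x1_5 = 88, y1_5 = 224, x0_6 = 168, y0_6 = 88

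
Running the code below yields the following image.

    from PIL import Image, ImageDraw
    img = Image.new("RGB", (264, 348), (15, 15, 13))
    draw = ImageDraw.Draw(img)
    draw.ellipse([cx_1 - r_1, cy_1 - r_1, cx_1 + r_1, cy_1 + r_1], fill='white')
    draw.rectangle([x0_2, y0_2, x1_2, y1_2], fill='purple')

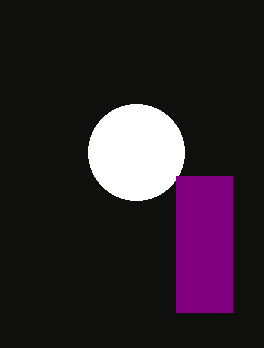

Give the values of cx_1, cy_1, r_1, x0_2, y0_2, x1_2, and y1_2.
cx_1 = 136; cy_1 = 152; r_1 = 48; x0_2 = 176; y0_2 = 176; x1_2 = 232; y1_2 = 312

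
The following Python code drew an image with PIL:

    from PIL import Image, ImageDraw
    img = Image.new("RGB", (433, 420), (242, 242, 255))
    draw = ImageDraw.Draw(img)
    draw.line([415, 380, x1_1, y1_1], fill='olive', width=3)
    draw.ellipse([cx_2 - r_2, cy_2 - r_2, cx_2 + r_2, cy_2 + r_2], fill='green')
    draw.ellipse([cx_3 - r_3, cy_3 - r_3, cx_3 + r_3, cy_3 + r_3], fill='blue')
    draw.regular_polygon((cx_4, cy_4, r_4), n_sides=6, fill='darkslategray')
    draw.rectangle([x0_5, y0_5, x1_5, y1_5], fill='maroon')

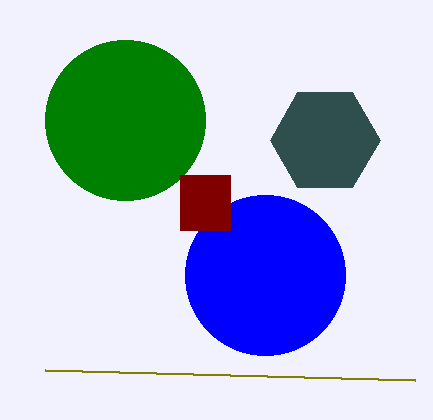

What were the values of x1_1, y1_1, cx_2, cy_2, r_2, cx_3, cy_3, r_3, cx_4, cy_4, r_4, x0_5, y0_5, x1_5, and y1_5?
x1_1 = 45, y1_1 = 370, cx_2 = 125, cy_2 = 120, r_2 = 80, cx_3 = 265, cy_3 = 275, r_3 = 80, cx_4 = 325, cy_4 = 140, r_4 = 55, x0_5 = 180, y0_5 = 175, x1_5 = 230, y1_5 = 230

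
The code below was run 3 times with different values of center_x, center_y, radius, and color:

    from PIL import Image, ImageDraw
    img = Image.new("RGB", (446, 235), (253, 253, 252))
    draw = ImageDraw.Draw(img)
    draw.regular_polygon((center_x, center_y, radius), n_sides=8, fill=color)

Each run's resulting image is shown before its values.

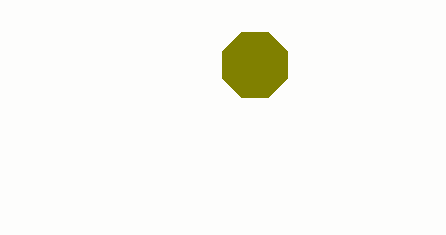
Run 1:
center_x = 255
center_y = 65
radius = 35
color = 'olive'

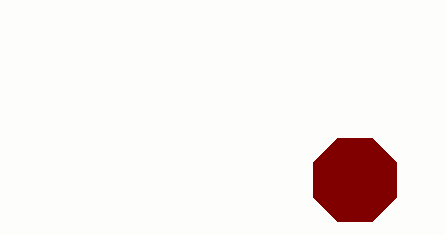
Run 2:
center_x = 355; center_y = 180; radius = 45; color = 'maroon'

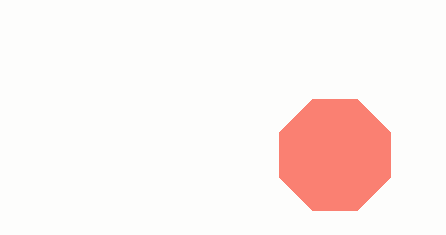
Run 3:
center_x = 335
center_y = 155
radius = 60
color = 'salmon'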